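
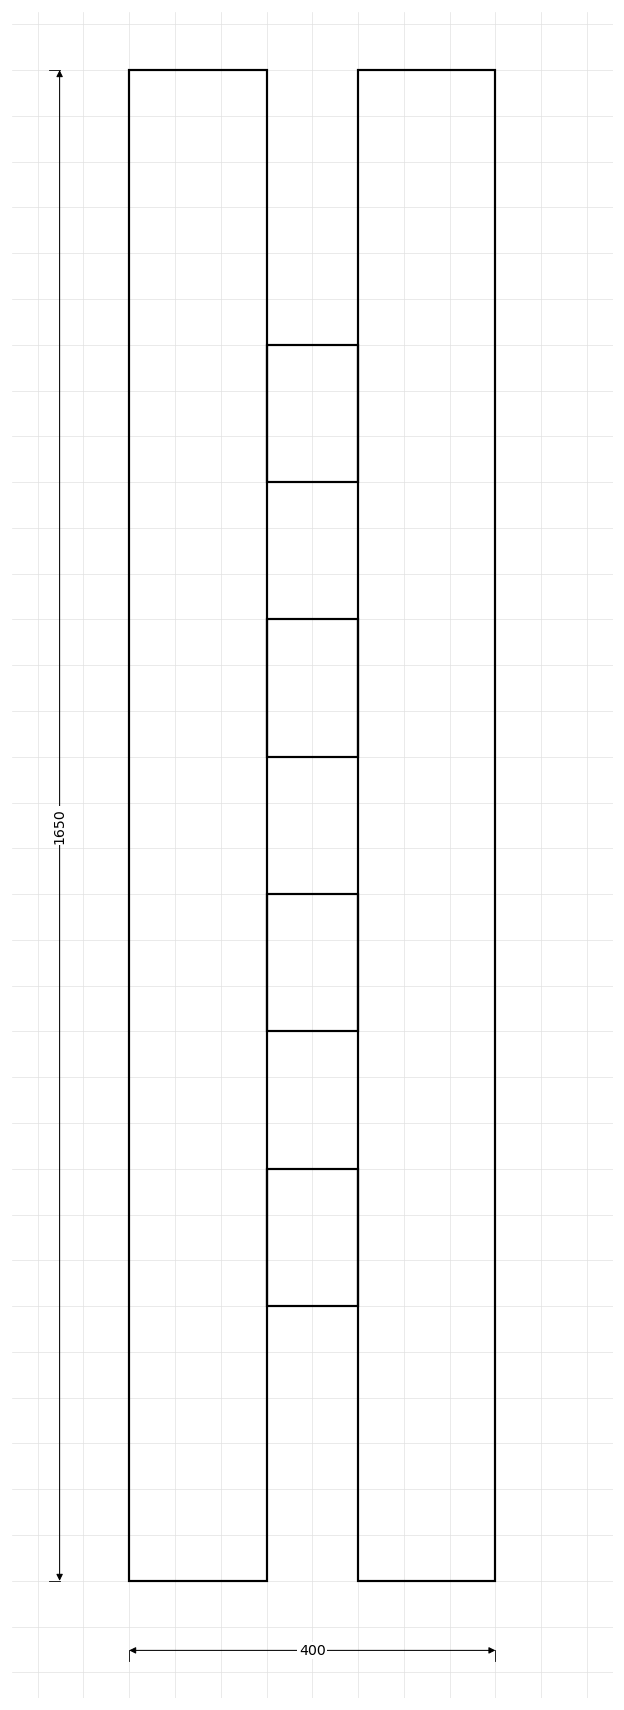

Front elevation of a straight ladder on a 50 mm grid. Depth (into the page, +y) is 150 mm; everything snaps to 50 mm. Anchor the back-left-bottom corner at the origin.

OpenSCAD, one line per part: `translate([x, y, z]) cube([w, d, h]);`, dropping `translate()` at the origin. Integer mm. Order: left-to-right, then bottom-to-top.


cube([150, 150, 1650]);
translate([150, 0, 300]) cube([100, 150, 150]);
translate([150, 0, 600]) cube([100, 150, 150]);
translate([150, 0, 900]) cube([100, 150, 150]);
translate([150, 0, 1200]) cube([100, 150, 150]);
translate([250, 0, 0]) cube([150, 150, 1650]);


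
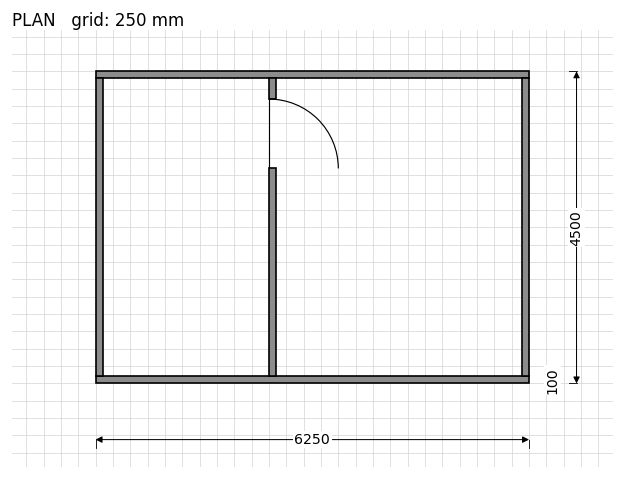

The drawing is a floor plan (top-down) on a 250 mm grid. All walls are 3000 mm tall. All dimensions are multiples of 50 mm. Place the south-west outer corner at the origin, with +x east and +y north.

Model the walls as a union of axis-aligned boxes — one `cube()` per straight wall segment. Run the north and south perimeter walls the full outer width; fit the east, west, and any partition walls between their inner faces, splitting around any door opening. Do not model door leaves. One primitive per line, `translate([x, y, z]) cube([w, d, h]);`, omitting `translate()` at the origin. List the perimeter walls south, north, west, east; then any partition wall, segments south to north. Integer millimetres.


cube([6250, 100, 3000]);
translate([0, 4400, 0]) cube([6250, 100, 3000]);
translate([0, 100, 0]) cube([100, 4300, 3000]);
translate([6150, 100, 0]) cube([100, 4300, 3000]);
translate([2500, 100, 0]) cube([100, 3000, 3000]);
translate([2500, 4100, 0]) cube([100, 300, 3000]);


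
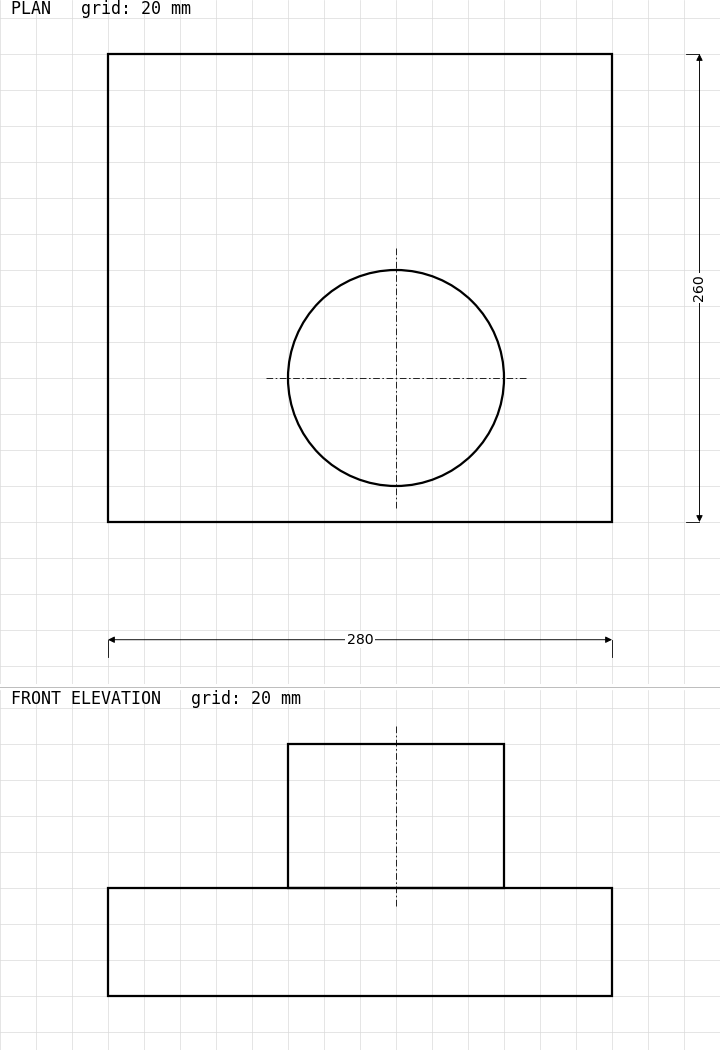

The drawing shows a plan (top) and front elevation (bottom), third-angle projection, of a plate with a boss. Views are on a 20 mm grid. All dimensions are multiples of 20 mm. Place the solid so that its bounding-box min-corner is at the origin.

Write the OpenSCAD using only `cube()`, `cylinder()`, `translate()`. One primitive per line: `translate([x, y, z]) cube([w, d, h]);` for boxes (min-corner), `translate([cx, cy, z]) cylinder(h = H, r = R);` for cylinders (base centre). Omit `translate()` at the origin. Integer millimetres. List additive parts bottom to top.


cube([280, 260, 60]);
translate([160, 80, 60]) cylinder(h = 80, r = 60);


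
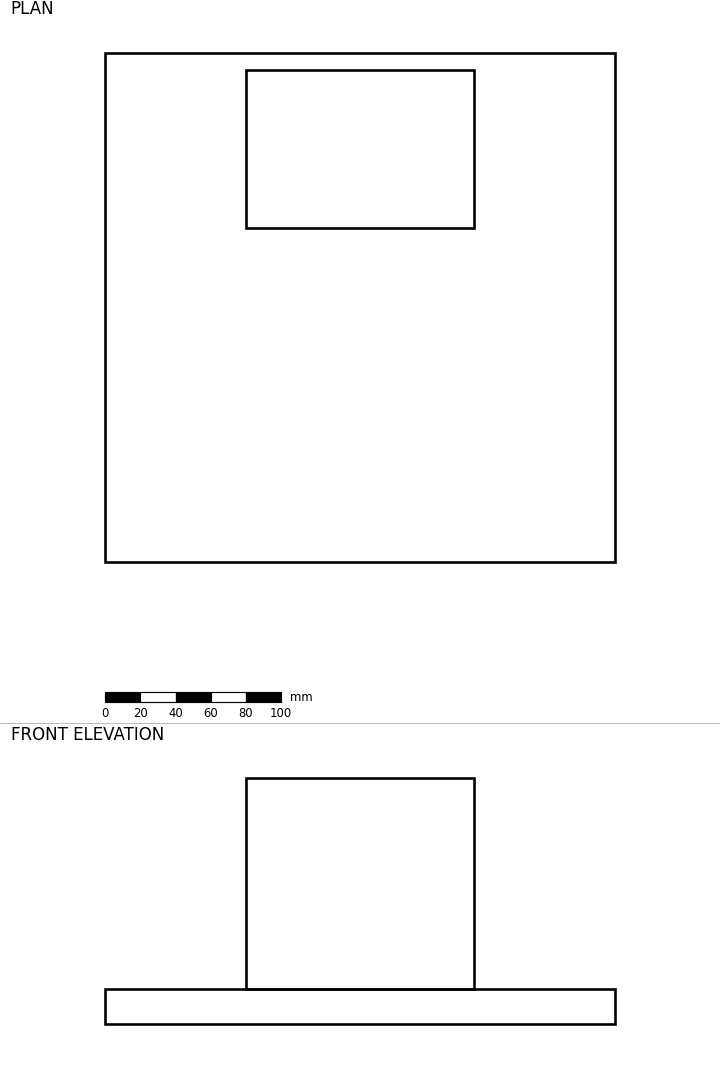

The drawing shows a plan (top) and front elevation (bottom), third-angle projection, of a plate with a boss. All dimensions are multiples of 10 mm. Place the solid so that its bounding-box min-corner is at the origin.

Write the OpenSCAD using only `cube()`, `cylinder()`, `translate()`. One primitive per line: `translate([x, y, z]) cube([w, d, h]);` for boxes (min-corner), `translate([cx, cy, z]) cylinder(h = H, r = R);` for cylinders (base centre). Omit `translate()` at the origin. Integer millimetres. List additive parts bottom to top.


cube([290, 290, 20]);
translate([80, 190, 20]) cube([130, 90, 120]);


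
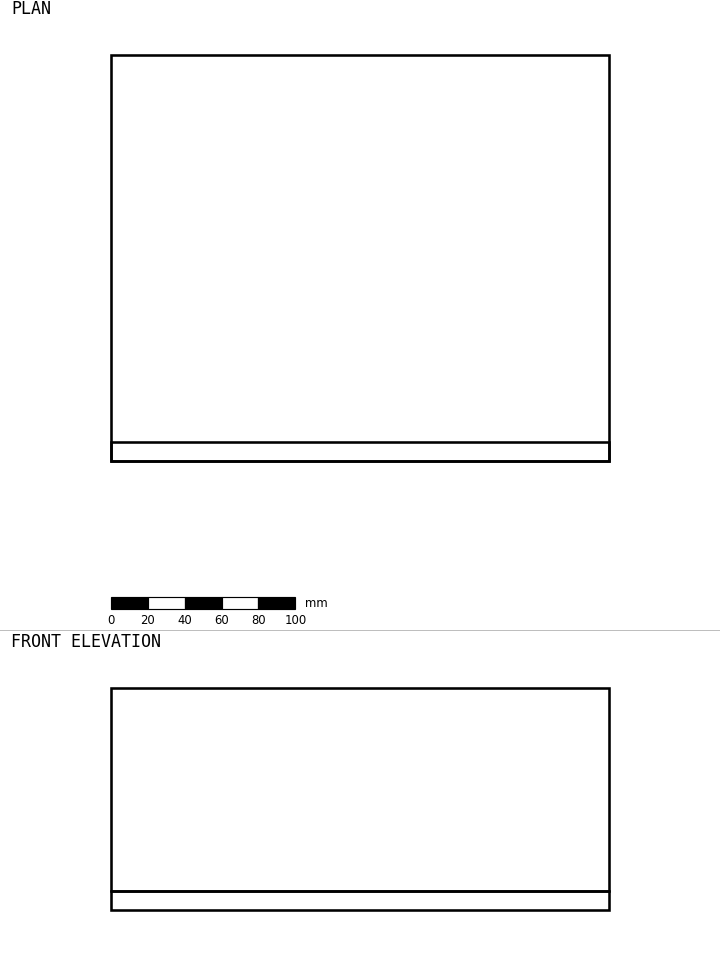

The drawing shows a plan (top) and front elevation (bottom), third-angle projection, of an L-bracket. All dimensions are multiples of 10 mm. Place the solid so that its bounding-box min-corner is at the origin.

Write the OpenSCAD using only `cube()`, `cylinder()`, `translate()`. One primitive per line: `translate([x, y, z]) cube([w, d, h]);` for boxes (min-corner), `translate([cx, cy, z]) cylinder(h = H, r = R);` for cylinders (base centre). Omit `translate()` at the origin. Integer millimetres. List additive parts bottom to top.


cube([270, 220, 10]);
translate([0, 0, 10]) cube([270, 10, 110]);


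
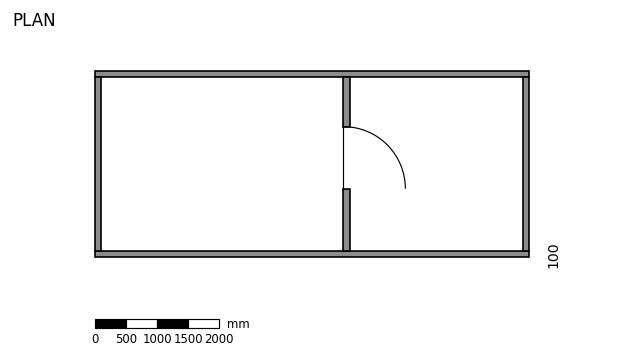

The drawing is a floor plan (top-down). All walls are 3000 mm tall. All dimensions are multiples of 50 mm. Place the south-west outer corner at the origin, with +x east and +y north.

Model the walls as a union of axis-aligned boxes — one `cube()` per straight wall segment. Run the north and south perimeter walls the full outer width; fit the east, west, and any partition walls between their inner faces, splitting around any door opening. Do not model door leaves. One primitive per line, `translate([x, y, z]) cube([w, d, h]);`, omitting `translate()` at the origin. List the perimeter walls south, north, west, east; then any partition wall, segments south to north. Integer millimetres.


cube([7000, 100, 3000]);
translate([0, 2900, 0]) cube([7000, 100, 3000]);
translate([0, 100, 0]) cube([100, 2800, 3000]);
translate([6900, 100, 0]) cube([100, 2800, 3000]);
translate([4000, 100, 0]) cube([100, 1000, 3000]);
translate([4000, 2100, 0]) cube([100, 800, 3000]);


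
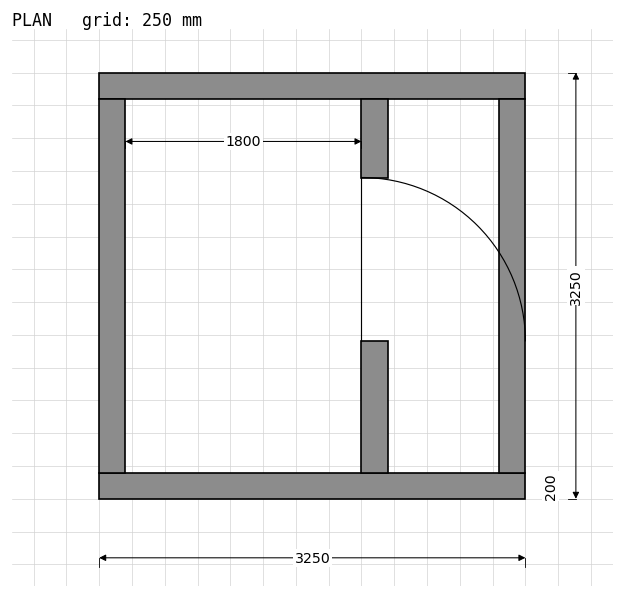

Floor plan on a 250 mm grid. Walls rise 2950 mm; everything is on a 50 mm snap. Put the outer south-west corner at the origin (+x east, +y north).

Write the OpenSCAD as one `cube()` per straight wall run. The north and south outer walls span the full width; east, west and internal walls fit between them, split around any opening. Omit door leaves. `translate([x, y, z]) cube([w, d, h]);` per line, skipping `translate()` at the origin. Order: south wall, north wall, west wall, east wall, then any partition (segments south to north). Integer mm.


cube([3250, 200, 2950]);
translate([0, 3050, 0]) cube([3250, 200, 2950]);
translate([0, 200, 0]) cube([200, 2850, 2950]);
translate([3050, 200, 0]) cube([200, 2850, 2950]);
translate([2000, 200, 0]) cube([200, 1000, 2950]);
translate([2000, 2450, 0]) cube([200, 600, 2950]);


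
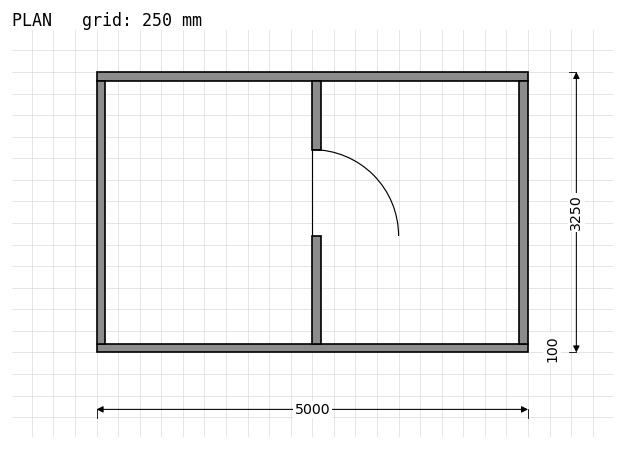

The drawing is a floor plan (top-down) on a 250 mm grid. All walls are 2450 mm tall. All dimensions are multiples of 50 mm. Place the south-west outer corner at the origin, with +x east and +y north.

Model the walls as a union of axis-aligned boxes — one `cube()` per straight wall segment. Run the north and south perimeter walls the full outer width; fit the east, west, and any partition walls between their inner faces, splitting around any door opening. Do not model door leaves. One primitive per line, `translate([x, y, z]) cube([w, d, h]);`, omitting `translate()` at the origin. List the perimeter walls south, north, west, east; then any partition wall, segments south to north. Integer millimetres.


cube([5000, 100, 2450]);
translate([0, 3150, 0]) cube([5000, 100, 2450]);
translate([0, 100, 0]) cube([100, 3050, 2450]);
translate([4900, 100, 0]) cube([100, 3050, 2450]);
translate([2500, 100, 0]) cube([100, 1250, 2450]);
translate([2500, 2350, 0]) cube([100, 800, 2450]);


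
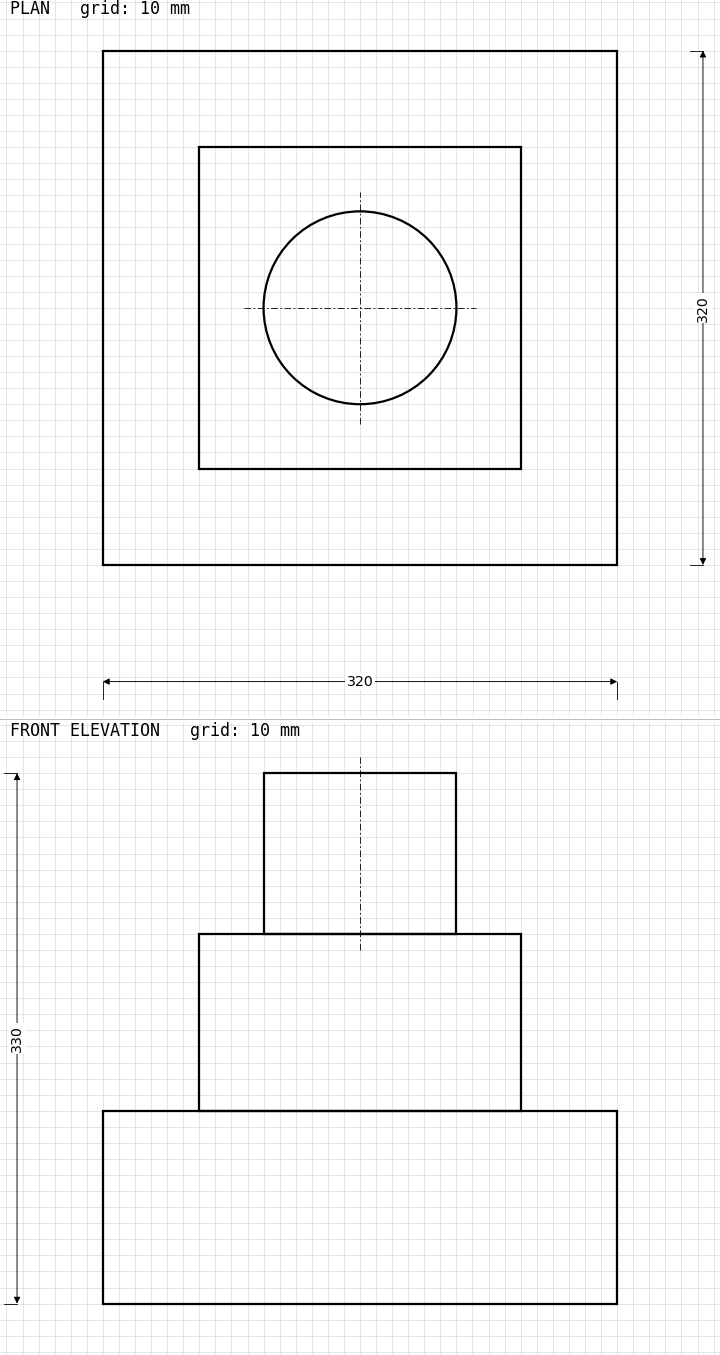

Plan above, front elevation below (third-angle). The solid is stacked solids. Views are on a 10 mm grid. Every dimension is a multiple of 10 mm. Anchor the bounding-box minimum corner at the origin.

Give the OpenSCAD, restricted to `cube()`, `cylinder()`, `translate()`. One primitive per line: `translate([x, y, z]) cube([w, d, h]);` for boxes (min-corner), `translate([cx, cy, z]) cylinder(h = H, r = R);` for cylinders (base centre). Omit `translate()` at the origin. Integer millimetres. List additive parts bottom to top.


cube([320, 320, 120]);
translate([60, 60, 120]) cube([200, 200, 110]);
translate([160, 160, 230]) cylinder(h = 100, r = 60);


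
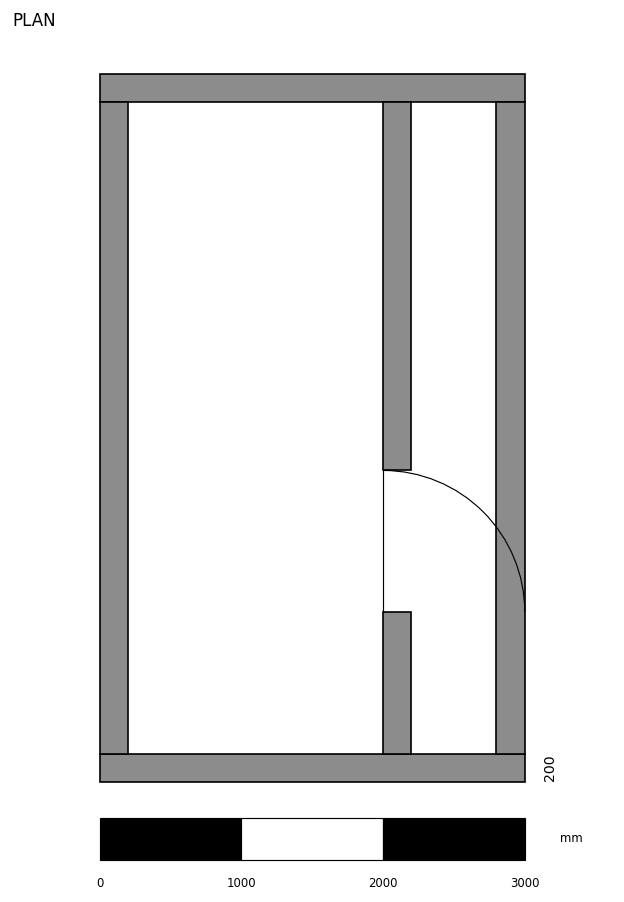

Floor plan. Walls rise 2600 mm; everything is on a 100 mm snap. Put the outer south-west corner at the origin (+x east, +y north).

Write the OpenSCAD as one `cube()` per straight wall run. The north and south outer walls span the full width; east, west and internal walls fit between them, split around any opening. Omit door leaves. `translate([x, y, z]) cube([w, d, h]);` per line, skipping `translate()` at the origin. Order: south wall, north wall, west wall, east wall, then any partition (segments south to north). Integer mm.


cube([3000, 200, 2600]);
translate([0, 4800, 0]) cube([3000, 200, 2600]);
translate([0, 200, 0]) cube([200, 4600, 2600]);
translate([2800, 200, 0]) cube([200, 4600, 2600]);
translate([2000, 200, 0]) cube([200, 1000, 2600]);
translate([2000, 2200, 0]) cube([200, 2600, 2600]);


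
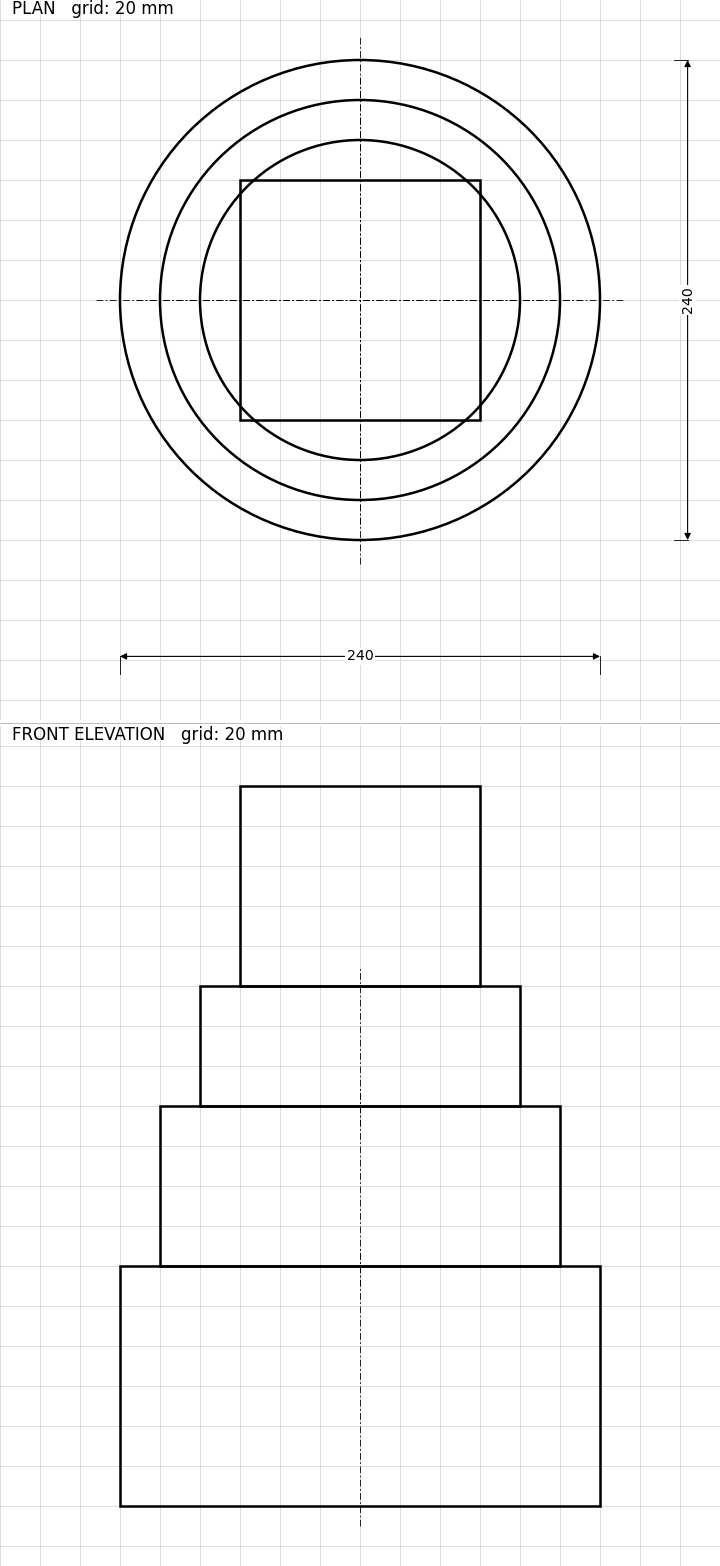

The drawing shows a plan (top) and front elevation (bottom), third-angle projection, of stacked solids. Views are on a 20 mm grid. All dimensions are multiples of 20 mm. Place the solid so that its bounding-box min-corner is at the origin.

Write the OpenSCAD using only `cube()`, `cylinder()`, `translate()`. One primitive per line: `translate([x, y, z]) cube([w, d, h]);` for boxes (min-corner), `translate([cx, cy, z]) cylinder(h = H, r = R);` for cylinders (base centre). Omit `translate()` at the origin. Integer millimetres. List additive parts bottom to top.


translate([120, 120, 0]) cylinder(h = 120, r = 120);
translate([120, 120, 120]) cylinder(h = 80, r = 100);
translate([120, 120, 200]) cylinder(h = 60, r = 80);
translate([60, 60, 260]) cube([120, 120, 100]);


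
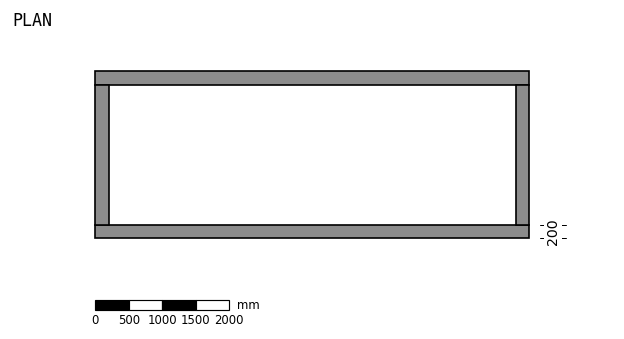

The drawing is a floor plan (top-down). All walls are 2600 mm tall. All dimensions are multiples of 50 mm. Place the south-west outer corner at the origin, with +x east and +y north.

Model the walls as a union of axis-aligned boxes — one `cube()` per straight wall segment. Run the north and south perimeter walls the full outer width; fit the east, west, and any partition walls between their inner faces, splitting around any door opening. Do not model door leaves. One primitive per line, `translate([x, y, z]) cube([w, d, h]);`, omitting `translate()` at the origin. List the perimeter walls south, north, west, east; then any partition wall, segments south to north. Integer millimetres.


cube([6500, 200, 2600]);
translate([0, 2300, 0]) cube([6500, 200, 2600]);
translate([0, 200, 0]) cube([200, 2100, 2600]);
translate([6300, 200, 0]) cube([200, 2100, 2600]);


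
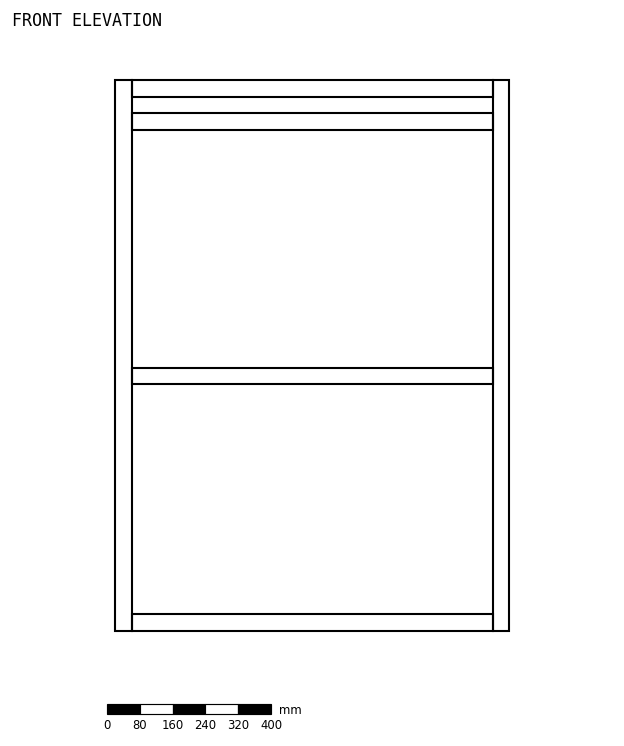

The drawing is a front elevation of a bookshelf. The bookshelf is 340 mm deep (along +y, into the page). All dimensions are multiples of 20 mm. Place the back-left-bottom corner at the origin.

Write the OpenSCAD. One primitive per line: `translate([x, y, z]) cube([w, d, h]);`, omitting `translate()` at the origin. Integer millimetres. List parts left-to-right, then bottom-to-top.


cube([40, 340, 1340]);
translate([40, 0, 0]) cube([880, 340, 40]);
translate([40, 0, 600]) cube([880, 340, 40]);
translate([40, 0, 1220]) cube([880, 340, 40]);
translate([40, 0, 1300]) cube([880, 340, 40]);
translate([920, 0, 0]) cube([40, 340, 1340]);


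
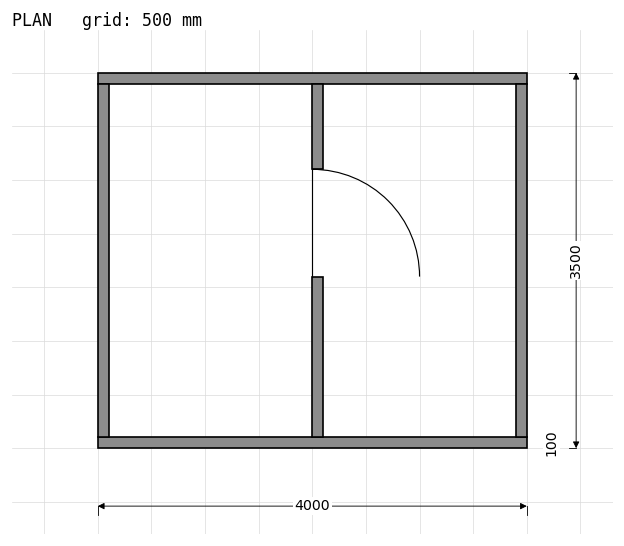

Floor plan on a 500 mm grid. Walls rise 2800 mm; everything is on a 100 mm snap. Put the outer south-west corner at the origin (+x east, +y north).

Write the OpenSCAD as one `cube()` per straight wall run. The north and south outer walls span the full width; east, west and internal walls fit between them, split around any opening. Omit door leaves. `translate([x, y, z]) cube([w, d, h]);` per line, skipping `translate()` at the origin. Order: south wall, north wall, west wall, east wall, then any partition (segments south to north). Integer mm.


cube([4000, 100, 2800]);
translate([0, 3400, 0]) cube([4000, 100, 2800]);
translate([0, 100, 0]) cube([100, 3300, 2800]);
translate([3900, 100, 0]) cube([100, 3300, 2800]);
translate([2000, 100, 0]) cube([100, 1500, 2800]);
translate([2000, 2600, 0]) cube([100, 800, 2800]);


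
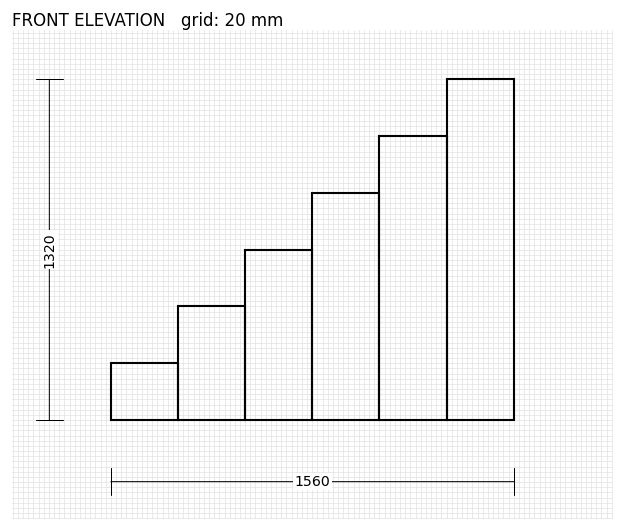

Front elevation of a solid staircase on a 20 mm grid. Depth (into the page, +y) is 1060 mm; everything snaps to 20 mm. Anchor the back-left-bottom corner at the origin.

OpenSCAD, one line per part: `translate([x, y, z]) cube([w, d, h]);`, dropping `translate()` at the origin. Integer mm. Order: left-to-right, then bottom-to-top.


cube([260, 1060, 220]);
translate([260, 0, 0]) cube([260, 1060, 440]);
translate([520, 0, 0]) cube([260, 1060, 660]);
translate([780, 0, 0]) cube([260, 1060, 880]);
translate([1040, 0, 0]) cube([260, 1060, 1100]);
translate([1300, 0, 0]) cube([260, 1060, 1320]);


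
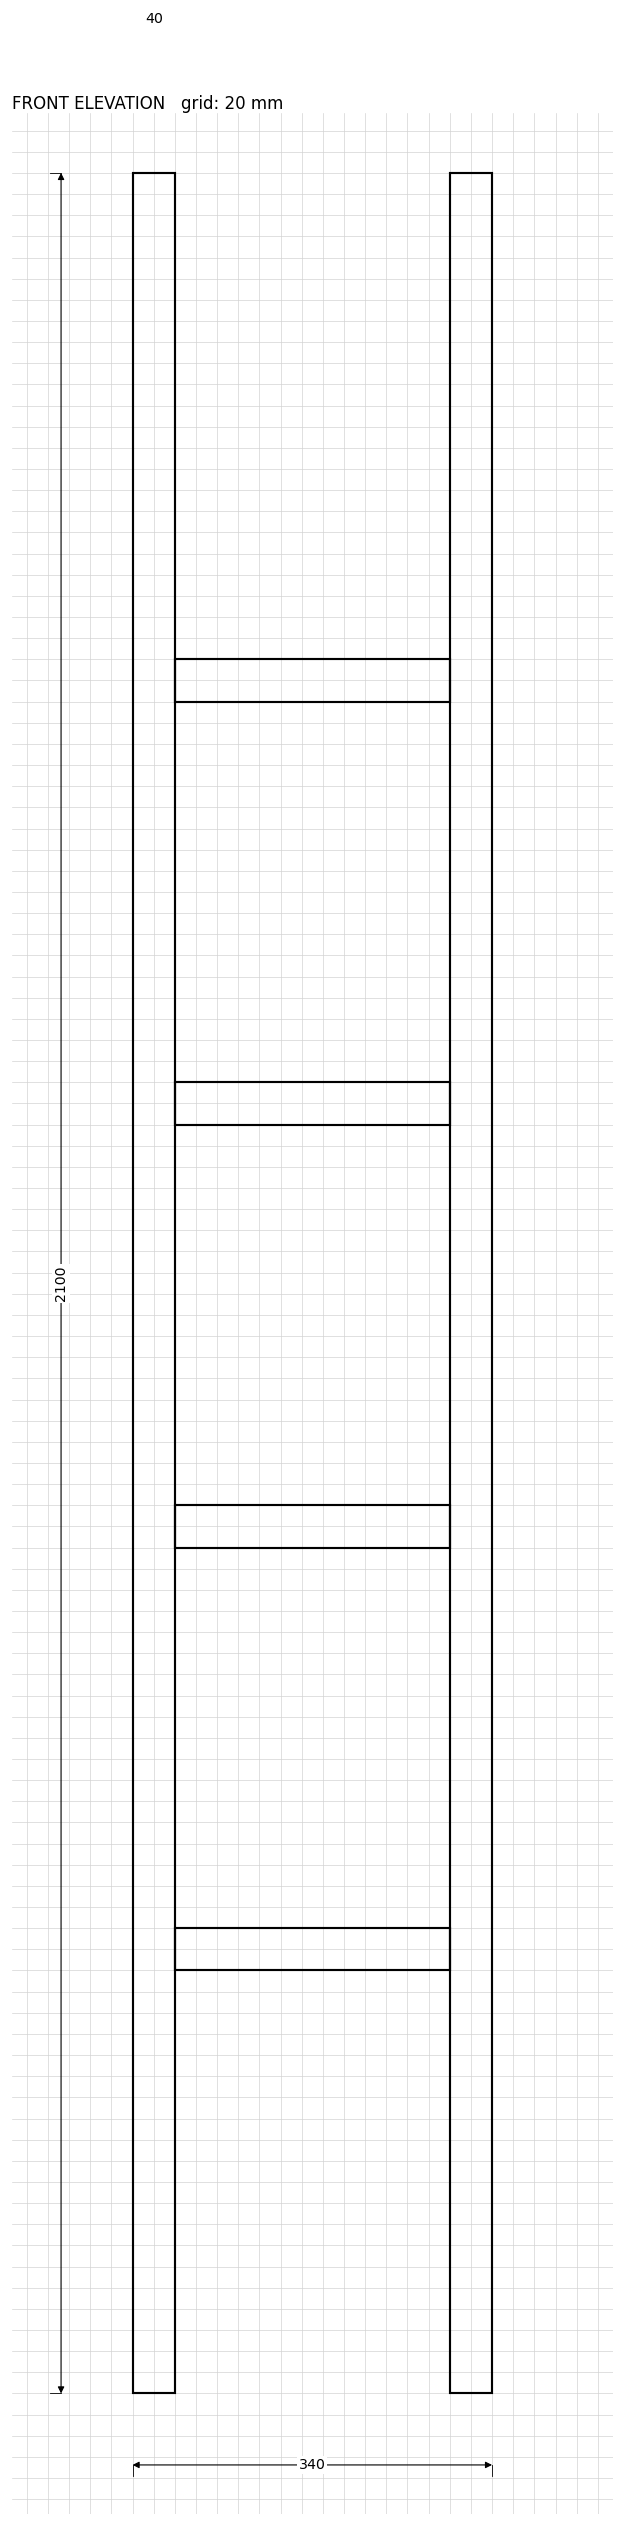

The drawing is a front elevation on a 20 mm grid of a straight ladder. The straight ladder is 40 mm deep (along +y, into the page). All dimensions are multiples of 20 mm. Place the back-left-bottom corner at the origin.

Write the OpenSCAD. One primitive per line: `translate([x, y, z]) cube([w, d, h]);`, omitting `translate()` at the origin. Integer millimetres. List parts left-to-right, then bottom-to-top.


cube([40, 40, 2100]);
translate([40, 0, 400]) cube([260, 40, 40]);
translate([40, 0, 800]) cube([260, 40, 40]);
translate([40, 0, 1200]) cube([260, 40, 40]);
translate([40, 0, 1600]) cube([260, 40, 40]);
translate([300, 0, 0]) cube([40, 40, 2100]);


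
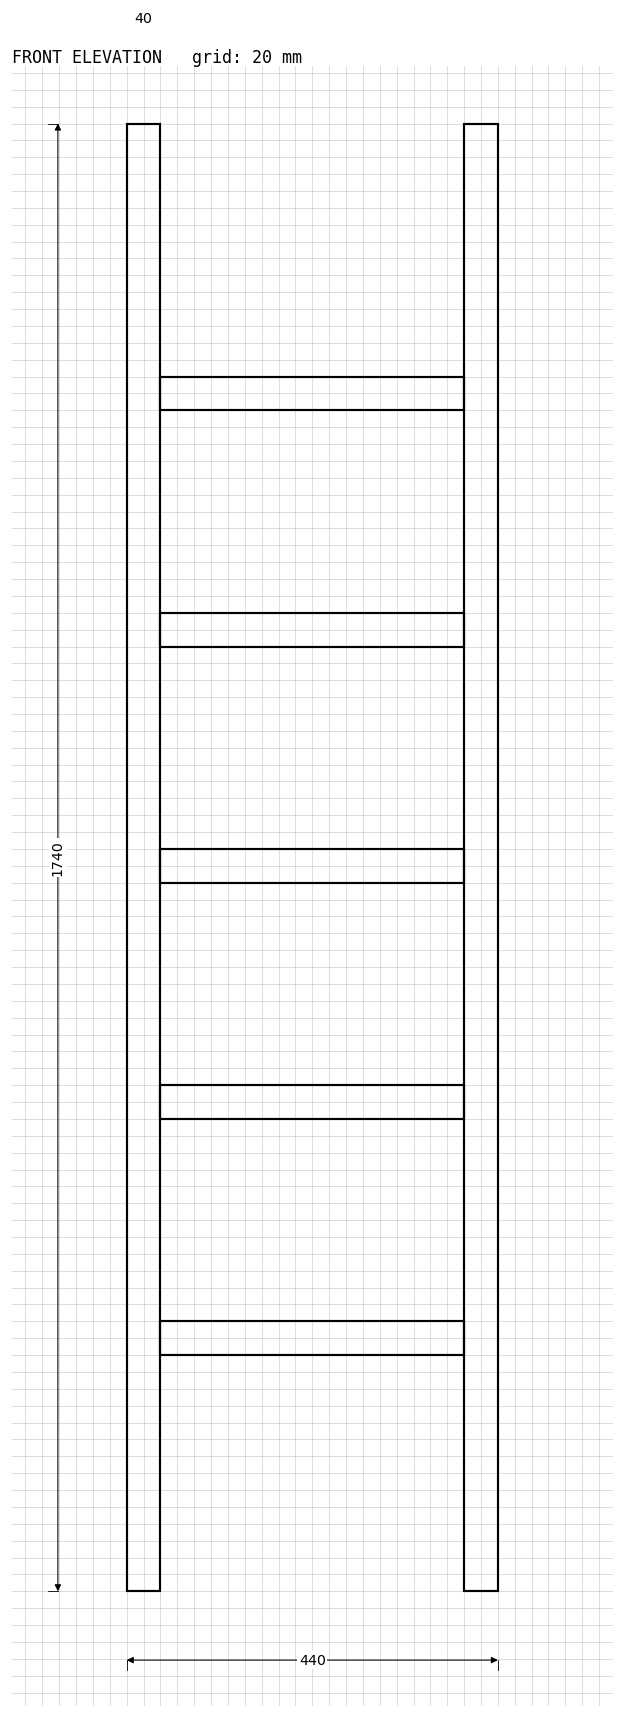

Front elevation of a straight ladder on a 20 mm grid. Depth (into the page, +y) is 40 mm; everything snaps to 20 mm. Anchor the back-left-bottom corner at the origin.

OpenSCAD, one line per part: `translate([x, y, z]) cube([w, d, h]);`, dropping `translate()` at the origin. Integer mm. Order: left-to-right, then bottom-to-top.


cube([40, 40, 1740]);
translate([40, 0, 280]) cube([360, 40, 40]);
translate([40, 0, 560]) cube([360, 40, 40]);
translate([40, 0, 840]) cube([360, 40, 40]);
translate([40, 0, 1120]) cube([360, 40, 40]);
translate([40, 0, 1400]) cube([360, 40, 40]);
translate([400, 0, 0]) cube([40, 40, 1740]);


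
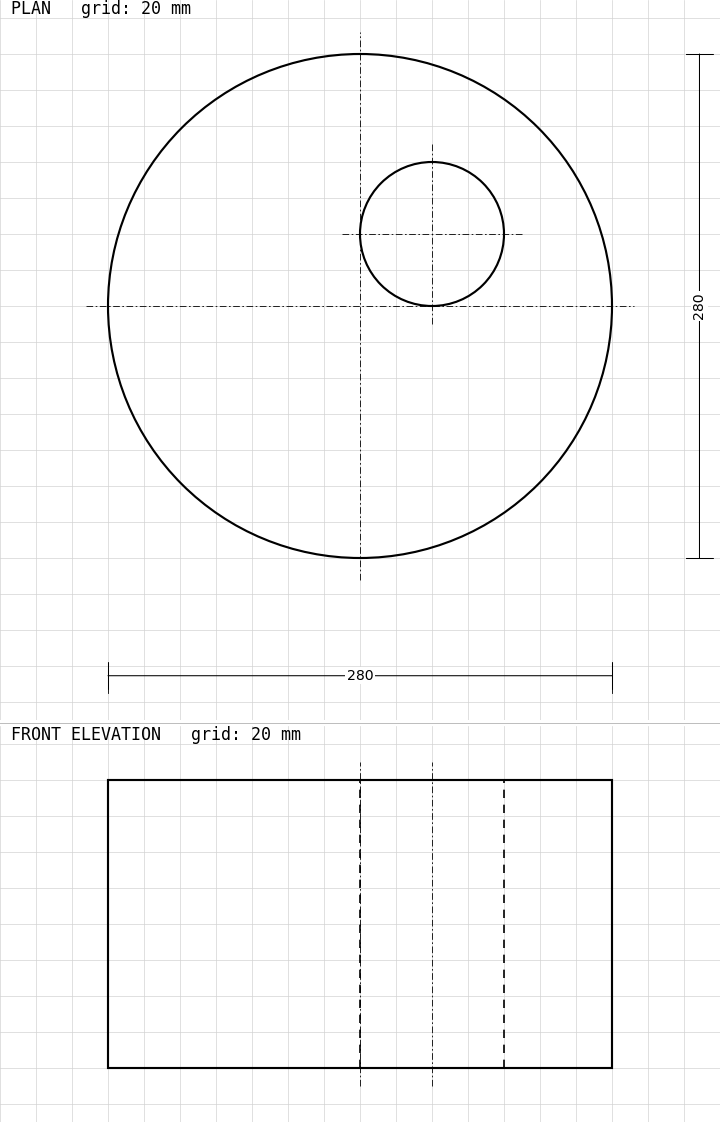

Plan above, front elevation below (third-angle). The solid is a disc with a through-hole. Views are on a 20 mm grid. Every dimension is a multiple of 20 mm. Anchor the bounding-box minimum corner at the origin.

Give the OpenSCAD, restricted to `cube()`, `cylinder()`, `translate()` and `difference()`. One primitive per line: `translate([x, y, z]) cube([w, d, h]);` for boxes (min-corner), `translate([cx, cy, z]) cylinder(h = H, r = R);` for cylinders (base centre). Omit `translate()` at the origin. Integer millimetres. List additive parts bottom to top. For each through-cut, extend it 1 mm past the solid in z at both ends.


difference() {
  translate([140, 140, 0]) cylinder(h = 160, r = 140);
  translate([180, 180, -1]) cylinder(h = 162, r = 40);
}


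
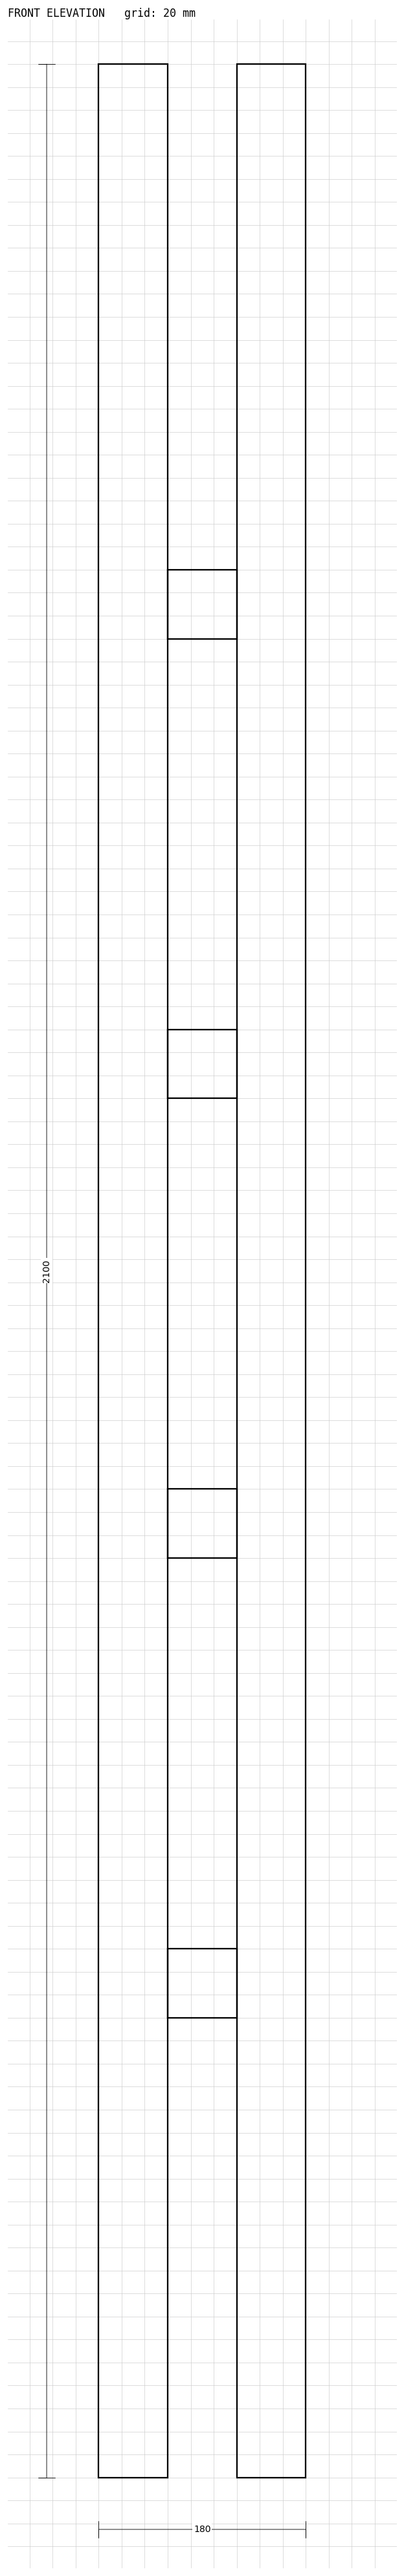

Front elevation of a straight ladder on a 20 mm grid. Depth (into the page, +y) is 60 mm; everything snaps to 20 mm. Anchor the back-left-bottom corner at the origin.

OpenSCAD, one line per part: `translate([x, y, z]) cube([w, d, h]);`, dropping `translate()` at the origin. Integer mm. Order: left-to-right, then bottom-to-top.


cube([60, 60, 2100]);
translate([60, 0, 400]) cube([60, 60, 60]);
translate([60, 0, 800]) cube([60, 60, 60]);
translate([60, 0, 1200]) cube([60, 60, 60]);
translate([60, 0, 1600]) cube([60, 60, 60]);
translate([120, 0, 0]) cube([60, 60, 2100]);


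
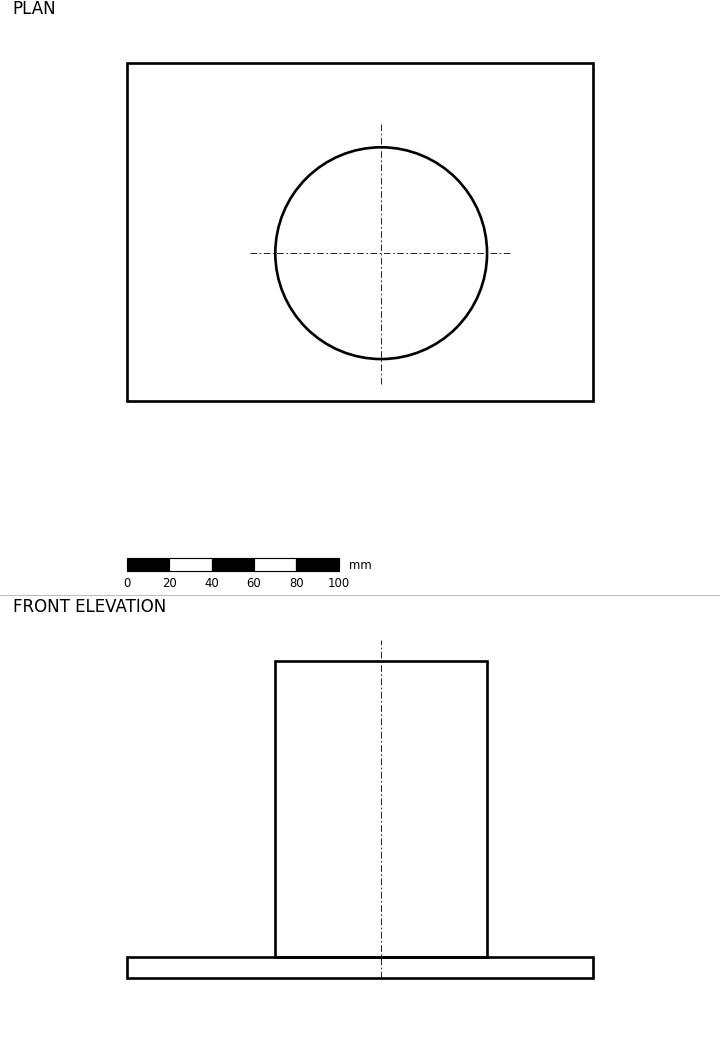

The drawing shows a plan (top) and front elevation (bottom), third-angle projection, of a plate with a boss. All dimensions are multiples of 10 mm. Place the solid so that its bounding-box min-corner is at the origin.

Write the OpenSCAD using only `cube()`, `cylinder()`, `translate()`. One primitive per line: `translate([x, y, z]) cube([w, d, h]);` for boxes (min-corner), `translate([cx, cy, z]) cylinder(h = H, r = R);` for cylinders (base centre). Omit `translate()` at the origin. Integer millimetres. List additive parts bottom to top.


cube([220, 160, 10]);
translate([120, 70, 10]) cylinder(h = 140, r = 50);


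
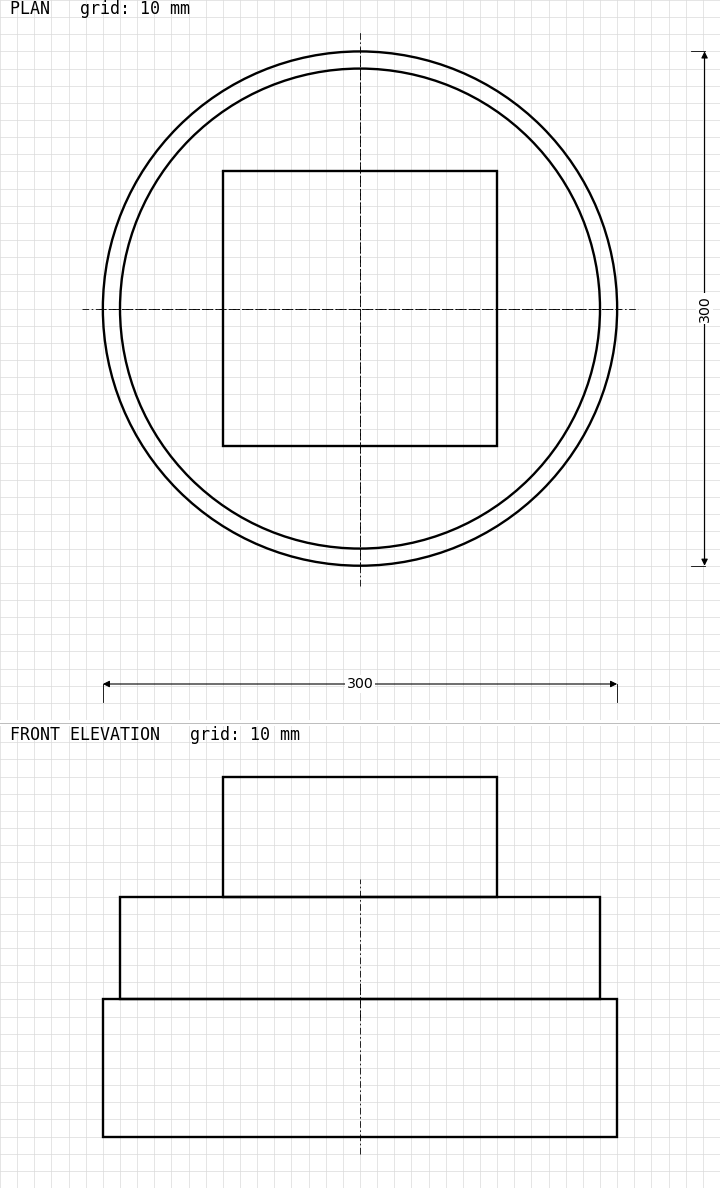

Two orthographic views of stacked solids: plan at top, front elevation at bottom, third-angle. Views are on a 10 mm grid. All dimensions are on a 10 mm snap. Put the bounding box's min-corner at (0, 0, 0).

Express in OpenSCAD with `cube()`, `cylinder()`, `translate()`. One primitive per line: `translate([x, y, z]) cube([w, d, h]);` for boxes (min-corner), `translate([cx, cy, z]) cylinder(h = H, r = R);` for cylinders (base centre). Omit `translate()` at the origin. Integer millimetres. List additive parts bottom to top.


translate([150, 150, 0]) cylinder(h = 80, r = 150);
translate([150, 150, 80]) cylinder(h = 60, r = 140);
translate([70, 70, 140]) cube([160, 160, 70]);


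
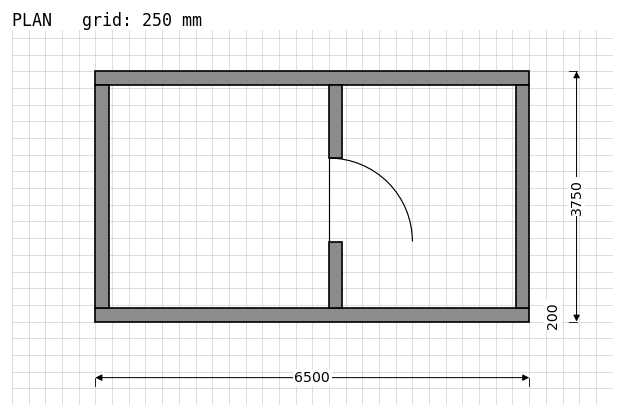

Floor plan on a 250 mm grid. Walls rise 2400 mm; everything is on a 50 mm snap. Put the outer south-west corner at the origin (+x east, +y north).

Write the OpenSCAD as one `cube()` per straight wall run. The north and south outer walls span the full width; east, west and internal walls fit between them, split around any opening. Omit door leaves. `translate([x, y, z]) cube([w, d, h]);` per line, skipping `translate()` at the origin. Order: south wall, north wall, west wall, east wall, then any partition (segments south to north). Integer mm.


cube([6500, 200, 2400]);
translate([0, 3550, 0]) cube([6500, 200, 2400]);
translate([0, 200, 0]) cube([200, 3350, 2400]);
translate([6300, 200, 0]) cube([200, 3350, 2400]);
translate([3500, 200, 0]) cube([200, 1000, 2400]);
translate([3500, 2450, 0]) cube([200, 1100, 2400]);


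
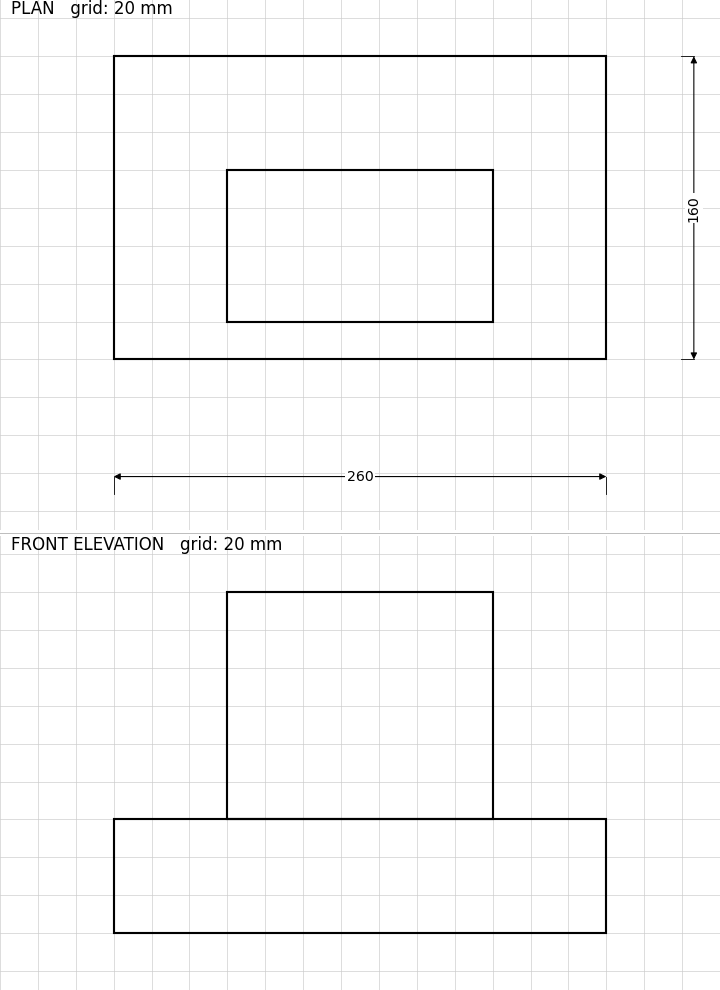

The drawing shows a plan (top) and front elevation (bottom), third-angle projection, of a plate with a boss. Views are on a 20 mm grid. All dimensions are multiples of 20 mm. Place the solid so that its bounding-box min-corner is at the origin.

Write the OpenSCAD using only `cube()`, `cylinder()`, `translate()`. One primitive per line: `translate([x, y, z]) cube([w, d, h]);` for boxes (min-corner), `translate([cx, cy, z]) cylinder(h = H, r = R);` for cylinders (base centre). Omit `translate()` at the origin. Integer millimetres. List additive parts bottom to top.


cube([260, 160, 60]);
translate([60, 20, 60]) cube([140, 80, 120]);


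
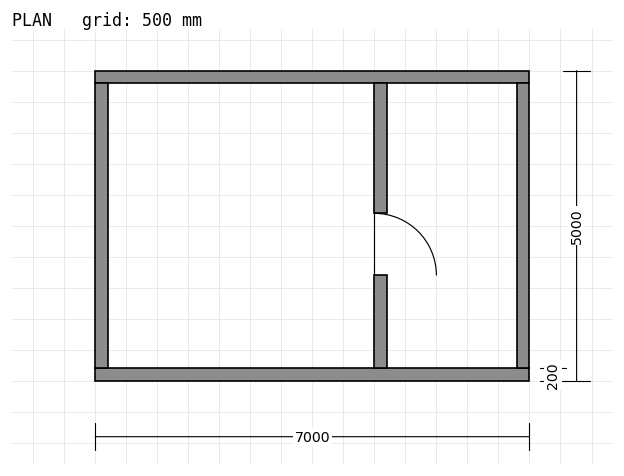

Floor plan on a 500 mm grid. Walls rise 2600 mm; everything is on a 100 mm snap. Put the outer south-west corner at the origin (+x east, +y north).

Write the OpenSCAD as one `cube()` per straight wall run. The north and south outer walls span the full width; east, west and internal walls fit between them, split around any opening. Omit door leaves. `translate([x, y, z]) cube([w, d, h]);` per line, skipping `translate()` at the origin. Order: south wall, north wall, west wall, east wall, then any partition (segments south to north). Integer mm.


cube([7000, 200, 2600]);
translate([0, 4800, 0]) cube([7000, 200, 2600]);
translate([0, 200, 0]) cube([200, 4600, 2600]);
translate([6800, 200, 0]) cube([200, 4600, 2600]);
translate([4500, 200, 0]) cube([200, 1500, 2600]);
translate([4500, 2700, 0]) cube([200, 2100, 2600]);


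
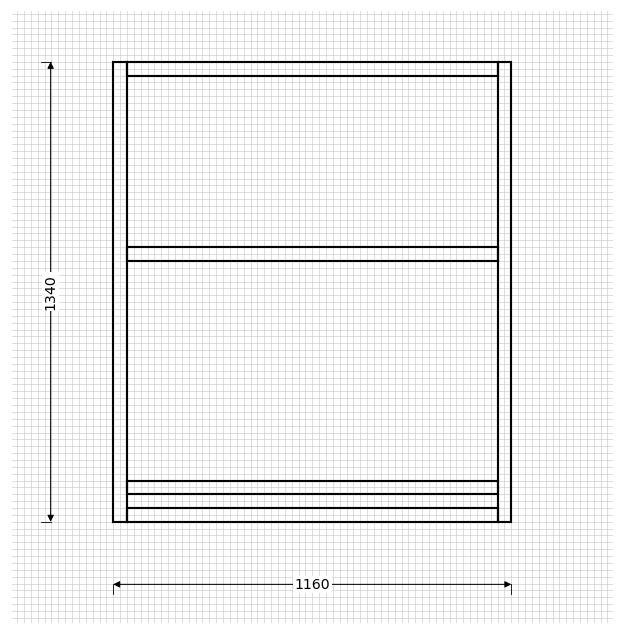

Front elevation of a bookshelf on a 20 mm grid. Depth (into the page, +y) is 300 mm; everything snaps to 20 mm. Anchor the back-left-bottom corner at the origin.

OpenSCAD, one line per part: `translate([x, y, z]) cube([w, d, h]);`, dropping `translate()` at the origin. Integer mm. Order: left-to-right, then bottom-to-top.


cube([40, 300, 1340]);
translate([40, 0, 0]) cube([1080, 300, 40]);
translate([40, 0, 80]) cube([1080, 300, 40]);
translate([40, 0, 760]) cube([1080, 300, 40]);
translate([40, 0, 1300]) cube([1080, 300, 40]);
translate([1120, 0, 0]) cube([40, 300, 1340]);


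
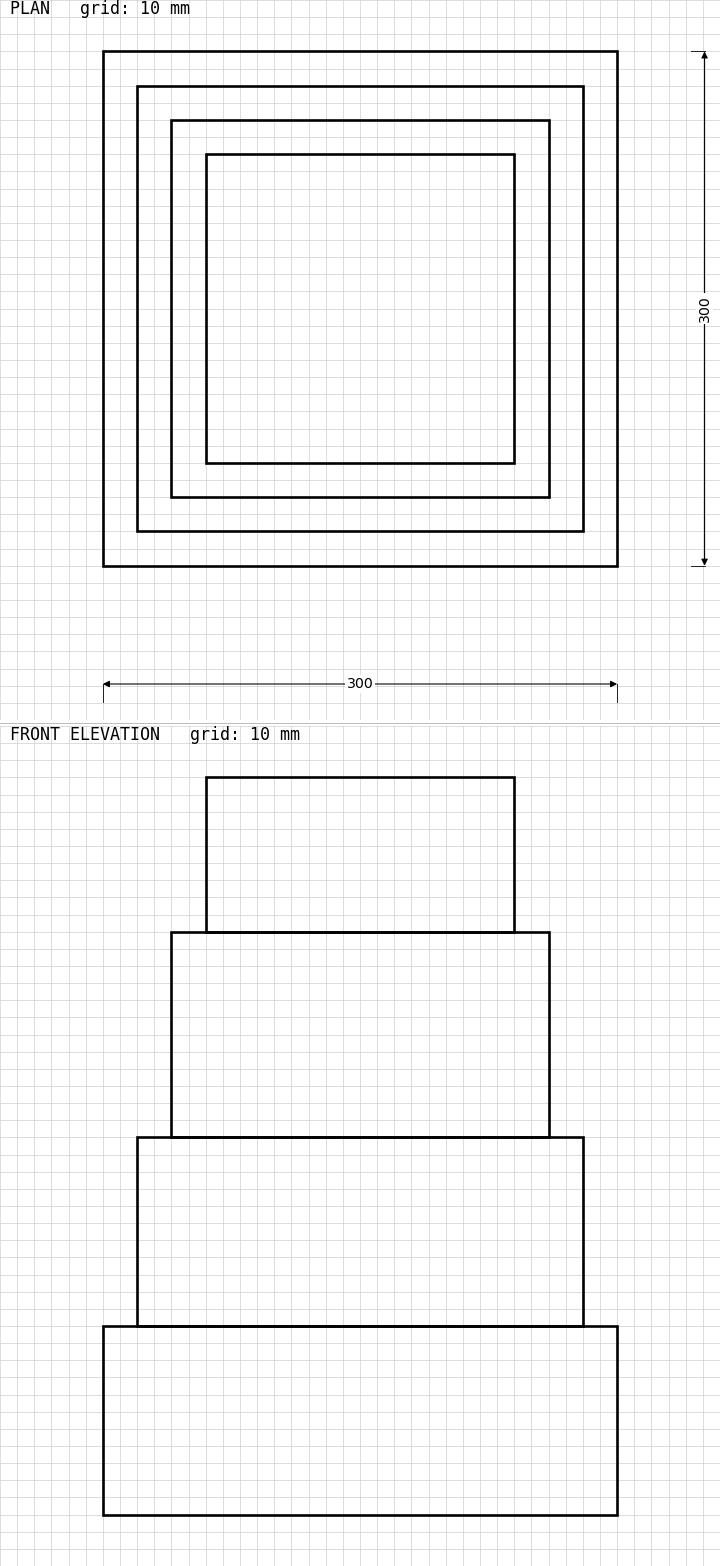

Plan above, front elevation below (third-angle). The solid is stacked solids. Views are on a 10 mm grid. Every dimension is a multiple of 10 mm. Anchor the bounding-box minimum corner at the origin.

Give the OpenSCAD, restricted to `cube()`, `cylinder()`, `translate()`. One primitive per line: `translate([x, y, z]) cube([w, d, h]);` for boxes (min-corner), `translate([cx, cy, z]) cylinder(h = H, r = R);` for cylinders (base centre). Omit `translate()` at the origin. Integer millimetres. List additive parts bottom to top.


cube([300, 300, 110]);
translate([20, 20, 110]) cube([260, 260, 110]);
translate([40, 40, 220]) cube([220, 220, 120]);
translate([60, 60, 340]) cube([180, 180, 90]);


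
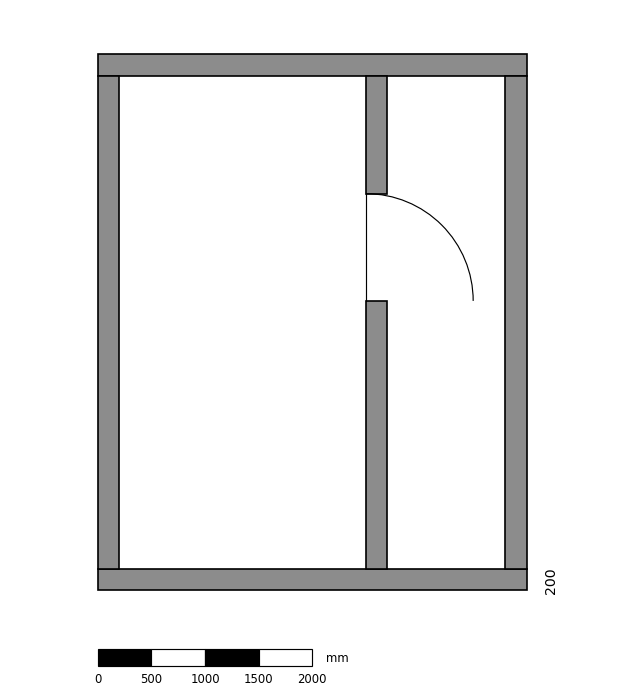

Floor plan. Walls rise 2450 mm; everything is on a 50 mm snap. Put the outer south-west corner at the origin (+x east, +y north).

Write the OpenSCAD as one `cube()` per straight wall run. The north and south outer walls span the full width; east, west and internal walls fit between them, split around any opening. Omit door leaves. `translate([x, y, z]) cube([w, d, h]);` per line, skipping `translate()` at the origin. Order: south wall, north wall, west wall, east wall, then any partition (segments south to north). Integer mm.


cube([4000, 200, 2450]);
translate([0, 4800, 0]) cube([4000, 200, 2450]);
translate([0, 200, 0]) cube([200, 4600, 2450]);
translate([3800, 200, 0]) cube([200, 4600, 2450]);
translate([2500, 200, 0]) cube([200, 2500, 2450]);
translate([2500, 3700, 0]) cube([200, 1100, 2450]);


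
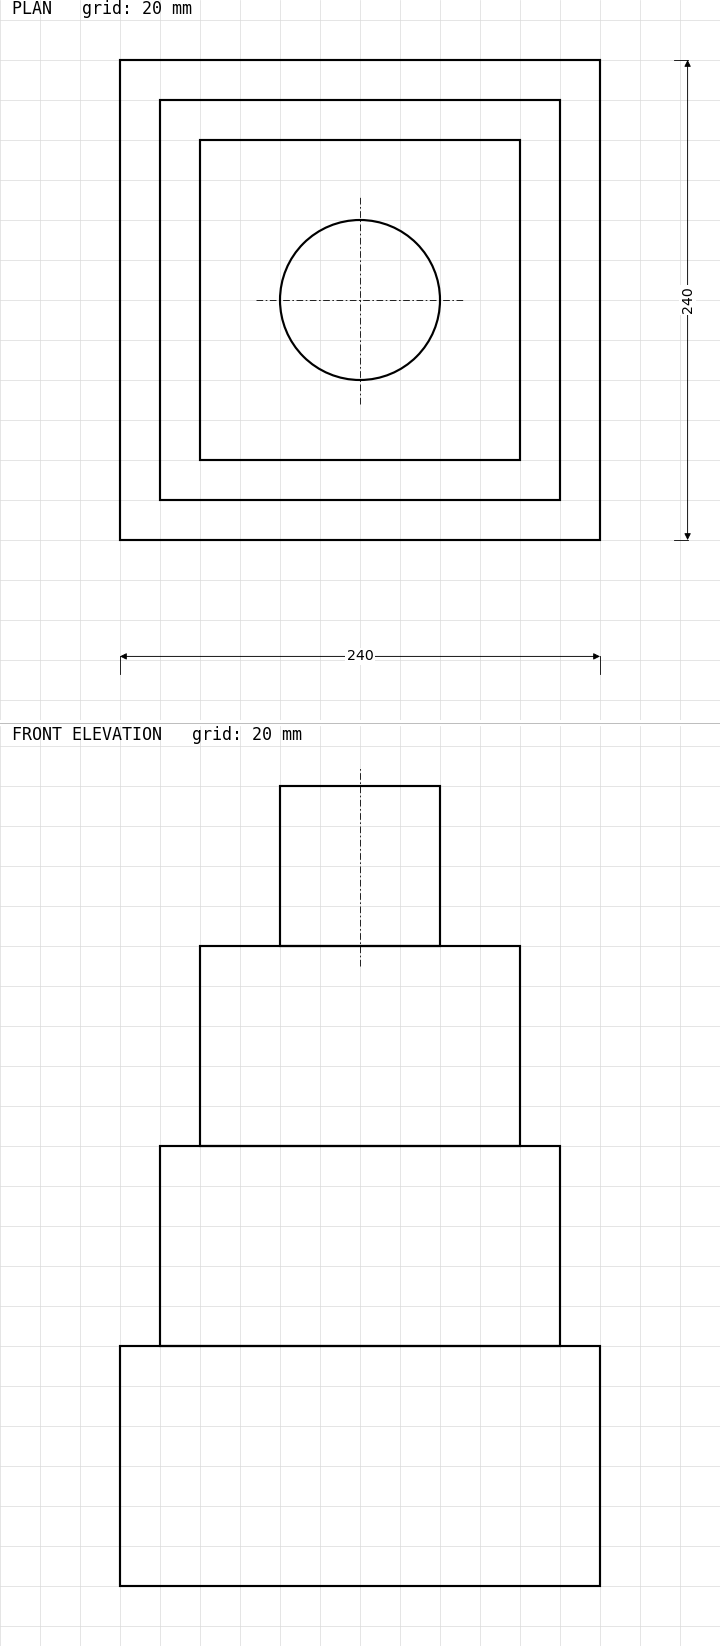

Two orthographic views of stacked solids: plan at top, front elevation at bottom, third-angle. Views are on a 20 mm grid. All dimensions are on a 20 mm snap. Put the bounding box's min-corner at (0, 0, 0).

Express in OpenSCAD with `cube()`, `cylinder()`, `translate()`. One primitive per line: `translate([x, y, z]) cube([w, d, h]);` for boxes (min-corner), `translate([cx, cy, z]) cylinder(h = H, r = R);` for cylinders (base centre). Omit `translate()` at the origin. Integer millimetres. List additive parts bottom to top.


cube([240, 240, 120]);
translate([20, 20, 120]) cube([200, 200, 100]);
translate([40, 40, 220]) cube([160, 160, 100]);
translate([120, 120, 320]) cylinder(h = 80, r = 40);


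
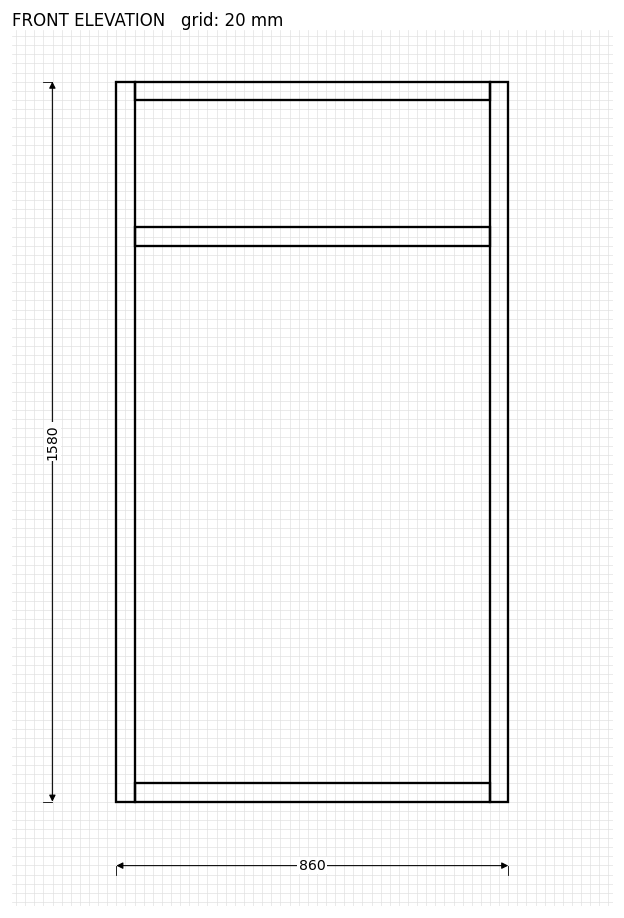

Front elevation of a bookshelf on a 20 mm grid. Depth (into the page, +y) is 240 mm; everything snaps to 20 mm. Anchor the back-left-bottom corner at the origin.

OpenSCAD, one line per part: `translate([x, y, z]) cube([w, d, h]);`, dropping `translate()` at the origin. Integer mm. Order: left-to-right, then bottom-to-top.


cube([40, 240, 1580]);
translate([40, 0, 0]) cube([780, 240, 40]);
translate([40, 0, 1220]) cube([780, 240, 40]);
translate([40, 0, 1540]) cube([780, 240, 40]);
translate([820, 0, 0]) cube([40, 240, 1580]);


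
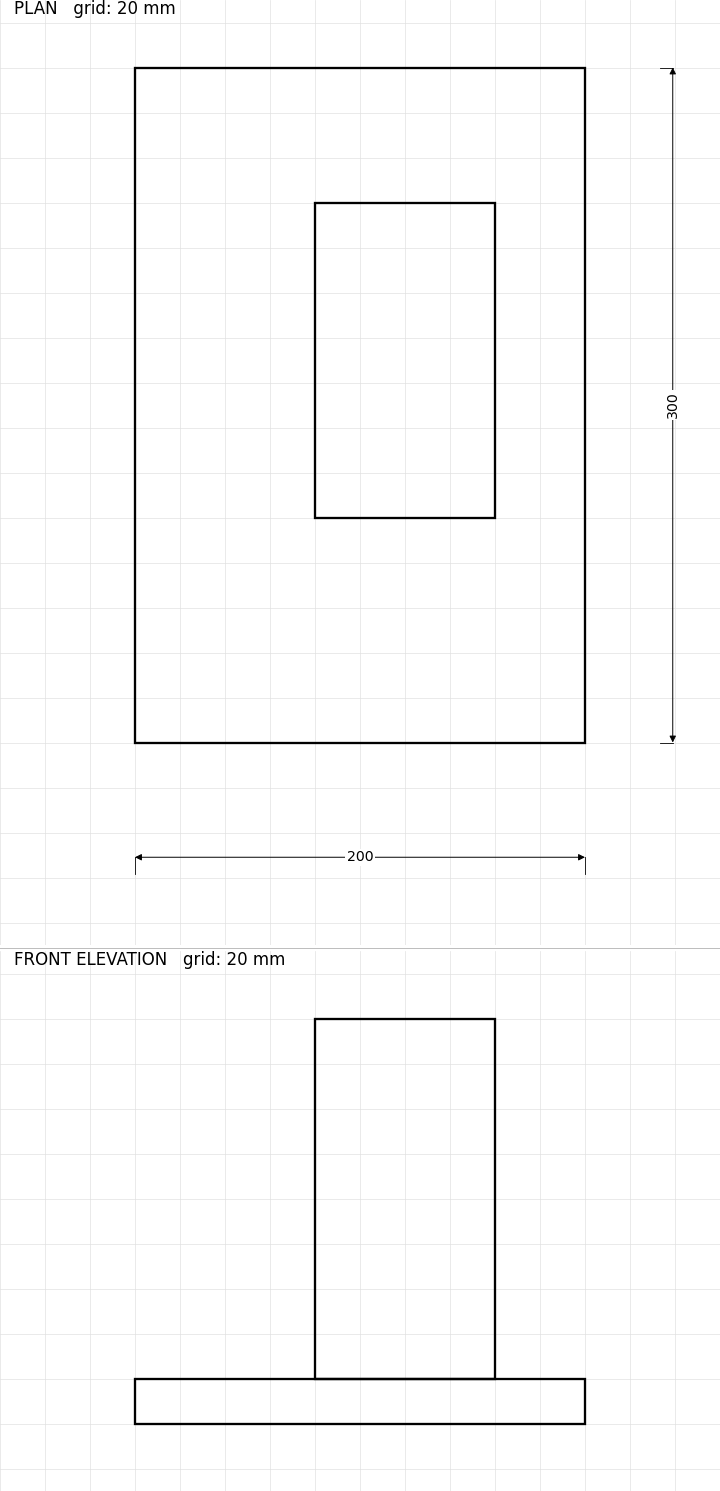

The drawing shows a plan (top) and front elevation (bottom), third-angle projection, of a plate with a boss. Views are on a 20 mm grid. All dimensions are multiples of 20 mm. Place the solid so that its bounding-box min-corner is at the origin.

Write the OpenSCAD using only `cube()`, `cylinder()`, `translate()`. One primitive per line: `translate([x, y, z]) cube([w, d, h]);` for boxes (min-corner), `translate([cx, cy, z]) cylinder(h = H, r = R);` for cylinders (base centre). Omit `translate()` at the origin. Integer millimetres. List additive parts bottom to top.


cube([200, 300, 20]);
translate([80, 100, 20]) cube([80, 140, 160]);


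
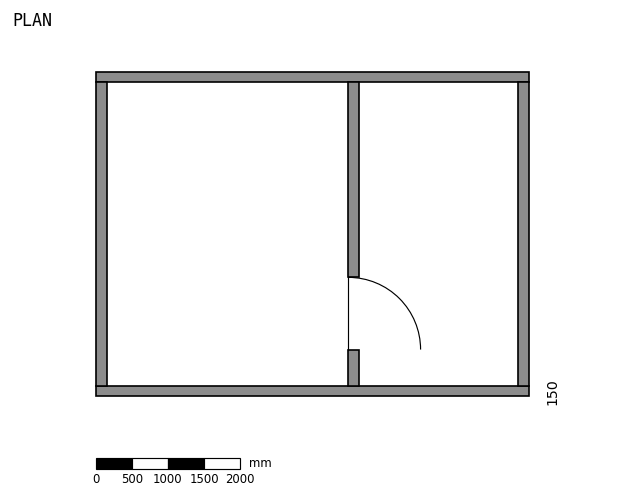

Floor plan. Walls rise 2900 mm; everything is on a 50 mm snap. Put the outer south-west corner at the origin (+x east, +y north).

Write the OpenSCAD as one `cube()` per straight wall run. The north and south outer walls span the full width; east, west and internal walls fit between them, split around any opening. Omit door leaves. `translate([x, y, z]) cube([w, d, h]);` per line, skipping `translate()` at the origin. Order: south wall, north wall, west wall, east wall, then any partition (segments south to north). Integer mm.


cube([6000, 150, 2900]);
translate([0, 4350, 0]) cube([6000, 150, 2900]);
translate([0, 150, 0]) cube([150, 4200, 2900]);
translate([5850, 150, 0]) cube([150, 4200, 2900]);
translate([3500, 150, 0]) cube([150, 500, 2900]);
translate([3500, 1650, 0]) cube([150, 2700, 2900]);


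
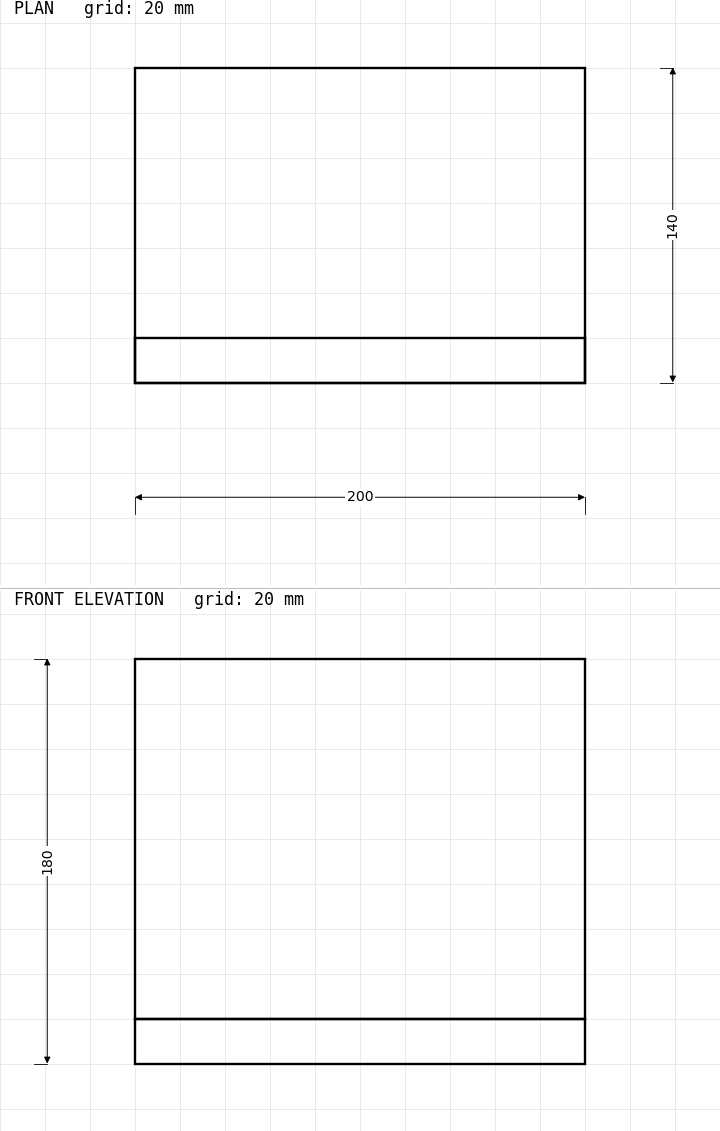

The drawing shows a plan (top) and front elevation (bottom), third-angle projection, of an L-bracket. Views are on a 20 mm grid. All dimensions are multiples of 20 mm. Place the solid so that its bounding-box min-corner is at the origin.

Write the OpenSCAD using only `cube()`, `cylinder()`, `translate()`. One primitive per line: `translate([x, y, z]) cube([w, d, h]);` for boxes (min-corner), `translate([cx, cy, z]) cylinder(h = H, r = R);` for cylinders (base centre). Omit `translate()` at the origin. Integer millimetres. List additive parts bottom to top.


cube([200, 140, 20]);
translate([0, 0, 20]) cube([200, 20, 160]);


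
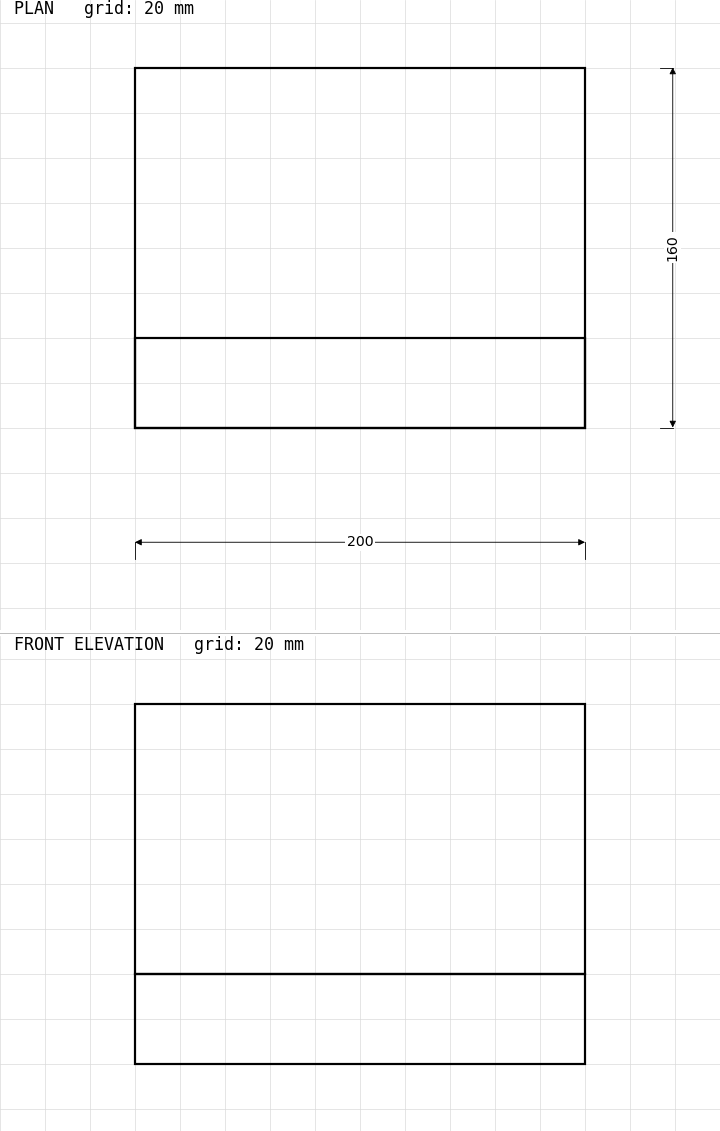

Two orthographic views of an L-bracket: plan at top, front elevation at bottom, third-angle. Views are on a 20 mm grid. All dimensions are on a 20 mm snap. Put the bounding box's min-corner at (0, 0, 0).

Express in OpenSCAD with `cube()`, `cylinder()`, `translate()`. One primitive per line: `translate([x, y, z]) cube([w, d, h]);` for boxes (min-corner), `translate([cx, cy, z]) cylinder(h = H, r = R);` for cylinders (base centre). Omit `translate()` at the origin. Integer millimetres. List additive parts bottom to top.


cube([200, 160, 40]);
translate([0, 0, 40]) cube([200, 40, 120]);
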